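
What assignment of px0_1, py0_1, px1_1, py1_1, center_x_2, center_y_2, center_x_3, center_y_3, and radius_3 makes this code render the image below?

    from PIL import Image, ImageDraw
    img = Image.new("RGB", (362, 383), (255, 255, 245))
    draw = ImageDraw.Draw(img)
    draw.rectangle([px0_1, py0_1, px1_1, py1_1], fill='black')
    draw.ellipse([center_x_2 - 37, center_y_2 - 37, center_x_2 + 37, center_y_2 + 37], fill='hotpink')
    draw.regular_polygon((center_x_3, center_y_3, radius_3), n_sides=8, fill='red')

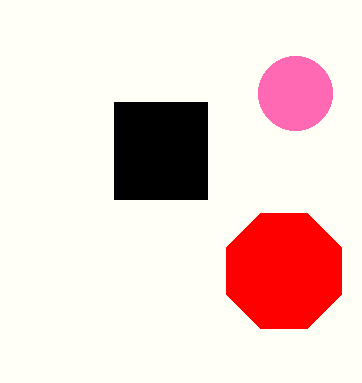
px0_1 = 114, py0_1 = 102, px1_1 = 207, py1_1 = 199, center_x_2 = 295, center_y_2 = 93, center_x_3 = 284, center_y_3 = 271, radius_3 = 62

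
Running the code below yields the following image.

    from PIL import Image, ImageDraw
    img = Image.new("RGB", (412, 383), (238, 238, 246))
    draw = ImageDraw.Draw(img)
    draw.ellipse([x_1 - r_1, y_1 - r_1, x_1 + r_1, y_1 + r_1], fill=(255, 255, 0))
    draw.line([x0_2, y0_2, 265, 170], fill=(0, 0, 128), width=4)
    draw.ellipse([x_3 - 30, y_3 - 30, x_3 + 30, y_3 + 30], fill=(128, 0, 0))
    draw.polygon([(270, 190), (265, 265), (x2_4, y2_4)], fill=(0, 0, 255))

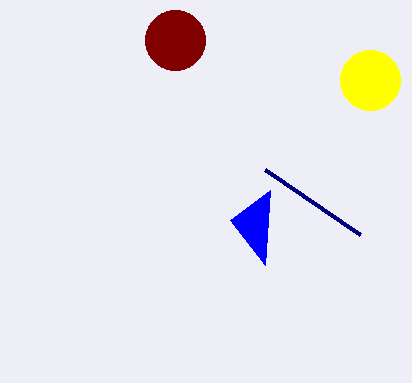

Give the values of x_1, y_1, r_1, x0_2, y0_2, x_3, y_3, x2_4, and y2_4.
x_1 = 370
y_1 = 80
r_1 = 30
x0_2 = 360
y0_2 = 235
x_3 = 175
y_3 = 40
x2_4 = 230
y2_4 = 220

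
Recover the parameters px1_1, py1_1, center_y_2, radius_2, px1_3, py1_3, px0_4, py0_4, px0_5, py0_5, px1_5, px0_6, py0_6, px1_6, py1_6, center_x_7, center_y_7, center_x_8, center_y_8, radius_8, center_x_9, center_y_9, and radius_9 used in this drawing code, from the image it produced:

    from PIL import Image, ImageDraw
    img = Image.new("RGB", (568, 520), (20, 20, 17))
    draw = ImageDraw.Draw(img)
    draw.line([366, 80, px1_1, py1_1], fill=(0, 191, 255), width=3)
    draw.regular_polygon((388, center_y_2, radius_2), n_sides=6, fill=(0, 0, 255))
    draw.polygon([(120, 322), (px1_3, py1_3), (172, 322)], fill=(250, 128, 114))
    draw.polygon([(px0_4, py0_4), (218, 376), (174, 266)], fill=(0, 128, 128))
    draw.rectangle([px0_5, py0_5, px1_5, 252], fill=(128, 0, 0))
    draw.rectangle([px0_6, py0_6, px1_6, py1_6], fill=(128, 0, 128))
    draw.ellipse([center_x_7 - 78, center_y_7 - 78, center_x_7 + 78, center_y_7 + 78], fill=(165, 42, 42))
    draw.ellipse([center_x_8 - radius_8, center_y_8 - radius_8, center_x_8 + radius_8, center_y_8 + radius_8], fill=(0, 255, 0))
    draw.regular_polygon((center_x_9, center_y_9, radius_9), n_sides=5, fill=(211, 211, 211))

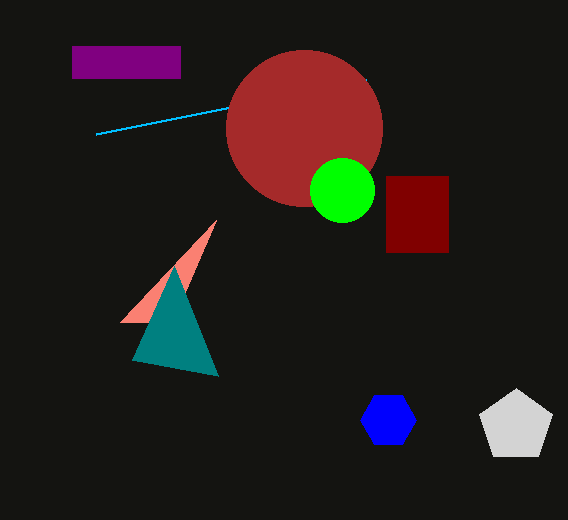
px1_1 = 96
py1_1 = 134
center_y_2 = 420
radius_2 = 28
px1_3 = 216
py1_3 = 220
px0_4 = 132
py0_4 = 360
px0_5 = 386
py0_5 = 176
px1_5 = 448
px0_6 = 72
py0_6 = 46
px1_6 = 180
py1_6 = 78
center_x_7 = 304
center_y_7 = 128
center_x_8 = 342
center_y_8 = 190
radius_8 = 32
center_x_9 = 516
center_y_9 = 426
radius_9 = 38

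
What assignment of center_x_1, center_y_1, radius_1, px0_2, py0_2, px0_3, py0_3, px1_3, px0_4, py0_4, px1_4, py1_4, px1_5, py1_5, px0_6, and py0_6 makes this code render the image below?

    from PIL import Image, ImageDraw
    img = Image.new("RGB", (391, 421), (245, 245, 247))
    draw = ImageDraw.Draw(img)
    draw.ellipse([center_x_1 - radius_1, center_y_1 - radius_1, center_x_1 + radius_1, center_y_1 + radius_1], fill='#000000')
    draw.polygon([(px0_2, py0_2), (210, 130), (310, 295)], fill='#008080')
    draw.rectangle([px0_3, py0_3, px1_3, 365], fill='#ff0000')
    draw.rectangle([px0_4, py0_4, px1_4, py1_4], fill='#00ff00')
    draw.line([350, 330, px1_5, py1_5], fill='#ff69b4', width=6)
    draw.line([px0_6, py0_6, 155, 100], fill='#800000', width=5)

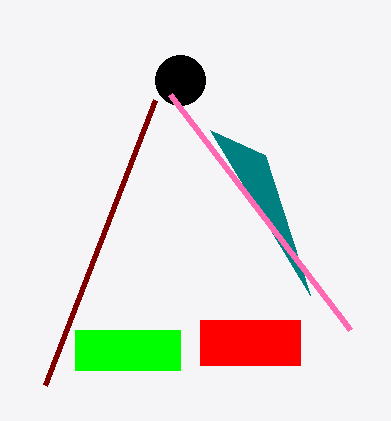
center_x_1 = 180, center_y_1 = 80, radius_1 = 25, px0_2 = 265, py0_2 = 155, px0_3 = 200, py0_3 = 320, px1_3 = 300, px0_4 = 75, py0_4 = 330, px1_4 = 180, py1_4 = 370, px1_5 = 170, py1_5 = 95, px0_6 = 45, py0_6 = 385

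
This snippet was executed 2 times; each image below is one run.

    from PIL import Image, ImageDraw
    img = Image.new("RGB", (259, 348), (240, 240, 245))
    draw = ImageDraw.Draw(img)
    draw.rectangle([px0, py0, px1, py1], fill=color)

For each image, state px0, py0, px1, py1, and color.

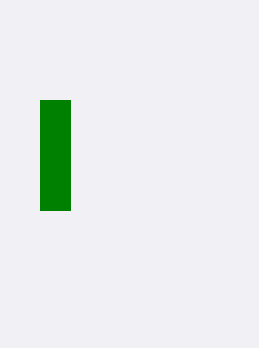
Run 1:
px0 = 40; py0 = 100; px1 = 70; py1 = 210; color = 'green'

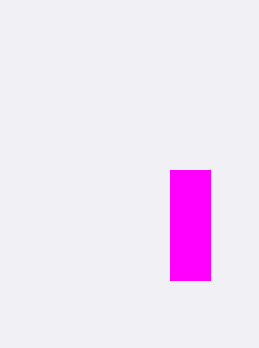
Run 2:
px0 = 170
py0 = 170
px1 = 210
py1 = 280
color = 'magenta'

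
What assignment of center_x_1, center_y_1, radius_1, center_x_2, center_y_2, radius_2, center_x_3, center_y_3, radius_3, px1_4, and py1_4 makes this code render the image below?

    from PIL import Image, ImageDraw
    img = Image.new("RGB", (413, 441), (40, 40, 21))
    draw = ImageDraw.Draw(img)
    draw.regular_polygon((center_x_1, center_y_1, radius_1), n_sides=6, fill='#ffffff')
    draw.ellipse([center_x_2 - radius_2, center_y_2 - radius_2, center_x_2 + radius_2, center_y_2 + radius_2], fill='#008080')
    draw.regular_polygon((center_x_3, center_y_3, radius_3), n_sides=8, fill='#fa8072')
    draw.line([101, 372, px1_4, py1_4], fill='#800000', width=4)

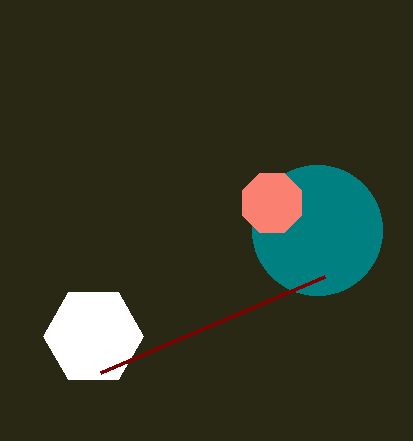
center_x_1 = 93; center_y_1 = 336; radius_1 = 50; center_x_2 = 317; center_y_2 = 230; radius_2 = 65; center_x_3 = 272; center_y_3 = 203; radius_3 = 32; px1_4 = 325; py1_4 = 276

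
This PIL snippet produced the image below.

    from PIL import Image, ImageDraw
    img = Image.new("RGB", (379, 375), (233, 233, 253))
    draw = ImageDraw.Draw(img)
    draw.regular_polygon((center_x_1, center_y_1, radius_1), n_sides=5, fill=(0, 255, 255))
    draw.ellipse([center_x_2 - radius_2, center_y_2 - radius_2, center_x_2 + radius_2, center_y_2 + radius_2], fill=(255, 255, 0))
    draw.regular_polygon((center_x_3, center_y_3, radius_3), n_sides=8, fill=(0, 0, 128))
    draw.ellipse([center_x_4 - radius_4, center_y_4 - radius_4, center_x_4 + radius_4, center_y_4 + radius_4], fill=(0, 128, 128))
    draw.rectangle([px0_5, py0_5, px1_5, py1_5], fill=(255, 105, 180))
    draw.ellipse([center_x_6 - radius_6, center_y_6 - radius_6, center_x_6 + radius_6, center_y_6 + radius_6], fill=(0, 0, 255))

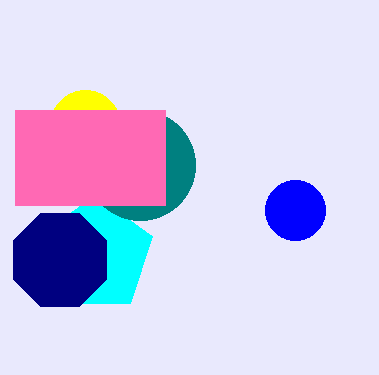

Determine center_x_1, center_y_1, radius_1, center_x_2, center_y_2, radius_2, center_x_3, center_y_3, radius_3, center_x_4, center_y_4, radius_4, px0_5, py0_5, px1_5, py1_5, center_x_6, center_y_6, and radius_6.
center_x_1 = 95, center_y_1 = 255, radius_1 = 60, center_x_2 = 85, center_y_2 = 125, radius_2 = 35, center_x_3 = 60, center_y_3 = 260, radius_3 = 50, center_x_4 = 140, center_y_4 = 165, radius_4 = 55, px0_5 = 15, py0_5 = 110, px1_5 = 165, py1_5 = 205, center_x_6 = 295, center_y_6 = 210, radius_6 = 30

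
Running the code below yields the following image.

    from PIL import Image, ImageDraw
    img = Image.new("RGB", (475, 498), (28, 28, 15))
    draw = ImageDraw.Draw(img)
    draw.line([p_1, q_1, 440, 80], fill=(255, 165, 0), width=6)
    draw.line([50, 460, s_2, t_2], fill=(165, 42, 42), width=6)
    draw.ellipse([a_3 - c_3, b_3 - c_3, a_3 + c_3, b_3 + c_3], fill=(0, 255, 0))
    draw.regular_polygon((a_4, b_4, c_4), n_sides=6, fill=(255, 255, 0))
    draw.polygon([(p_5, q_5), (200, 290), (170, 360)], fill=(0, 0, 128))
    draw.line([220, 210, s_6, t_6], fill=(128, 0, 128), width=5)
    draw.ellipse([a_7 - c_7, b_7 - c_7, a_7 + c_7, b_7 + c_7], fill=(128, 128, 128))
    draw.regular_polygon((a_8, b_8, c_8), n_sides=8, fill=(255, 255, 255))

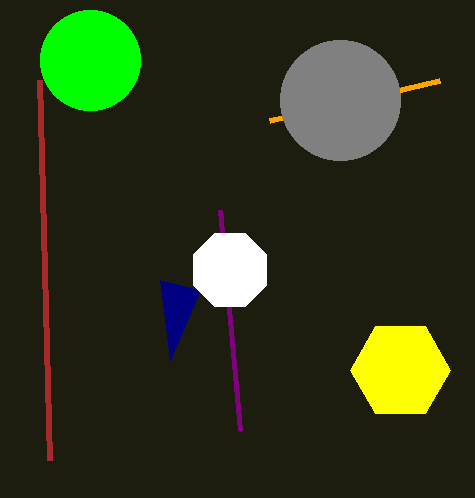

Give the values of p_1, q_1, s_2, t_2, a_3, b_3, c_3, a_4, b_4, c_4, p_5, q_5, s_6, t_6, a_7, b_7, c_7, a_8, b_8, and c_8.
p_1 = 270
q_1 = 120
s_2 = 40
t_2 = 80
a_3 = 90
b_3 = 60
c_3 = 50
a_4 = 400
b_4 = 370
c_4 = 50
p_5 = 160
q_5 = 280
s_6 = 240
t_6 = 430
a_7 = 340
b_7 = 100
c_7 = 60
a_8 = 230
b_8 = 270
c_8 = 40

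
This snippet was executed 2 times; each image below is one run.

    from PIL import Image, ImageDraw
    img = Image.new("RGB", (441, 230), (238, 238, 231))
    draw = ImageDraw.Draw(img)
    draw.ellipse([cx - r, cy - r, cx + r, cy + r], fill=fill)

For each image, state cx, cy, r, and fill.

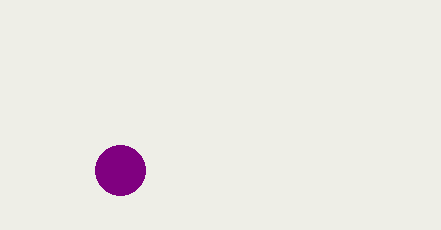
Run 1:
cx = 120; cy = 170; r = 25; fill = 'purple'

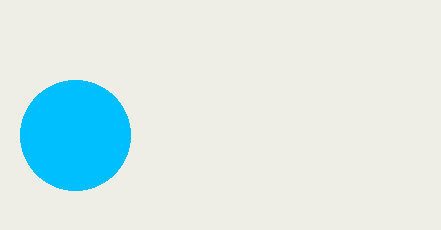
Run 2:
cx = 75
cy = 135
r = 55
fill = 'deepskyblue'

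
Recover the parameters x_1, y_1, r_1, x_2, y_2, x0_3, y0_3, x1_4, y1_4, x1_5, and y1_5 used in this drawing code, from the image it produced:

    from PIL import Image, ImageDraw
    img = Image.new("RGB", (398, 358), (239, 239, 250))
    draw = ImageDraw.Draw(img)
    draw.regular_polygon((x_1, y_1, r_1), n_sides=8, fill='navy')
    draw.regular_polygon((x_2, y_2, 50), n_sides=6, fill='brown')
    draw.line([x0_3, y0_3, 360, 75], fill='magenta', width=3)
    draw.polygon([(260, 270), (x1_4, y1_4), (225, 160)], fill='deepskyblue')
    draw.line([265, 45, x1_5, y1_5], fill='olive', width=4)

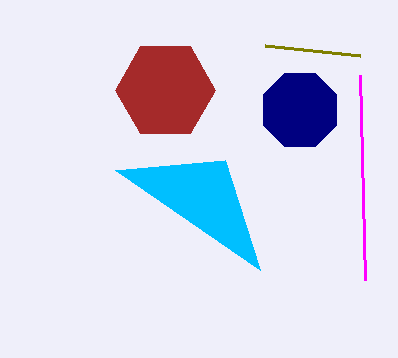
x_1 = 300
y_1 = 110
r_1 = 40
x_2 = 165
y_2 = 90
x0_3 = 365
y0_3 = 280
x1_4 = 115
y1_4 = 170
x1_5 = 360
y1_5 = 55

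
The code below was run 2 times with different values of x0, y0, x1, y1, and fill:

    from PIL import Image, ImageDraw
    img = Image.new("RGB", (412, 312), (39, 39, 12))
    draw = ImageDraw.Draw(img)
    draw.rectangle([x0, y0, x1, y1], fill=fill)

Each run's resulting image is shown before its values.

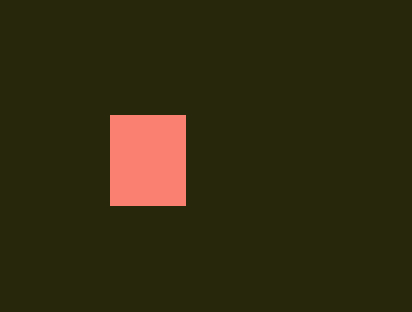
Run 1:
x0 = 110; y0 = 115; x1 = 185; y1 = 205; fill = 'salmon'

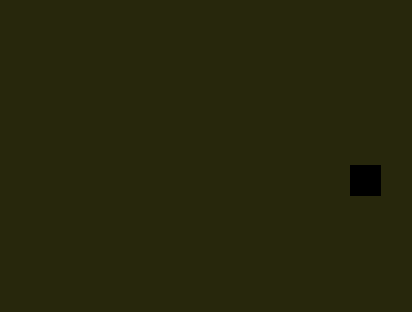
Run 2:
x0 = 350; y0 = 165; x1 = 380; y1 = 195; fill = 'black'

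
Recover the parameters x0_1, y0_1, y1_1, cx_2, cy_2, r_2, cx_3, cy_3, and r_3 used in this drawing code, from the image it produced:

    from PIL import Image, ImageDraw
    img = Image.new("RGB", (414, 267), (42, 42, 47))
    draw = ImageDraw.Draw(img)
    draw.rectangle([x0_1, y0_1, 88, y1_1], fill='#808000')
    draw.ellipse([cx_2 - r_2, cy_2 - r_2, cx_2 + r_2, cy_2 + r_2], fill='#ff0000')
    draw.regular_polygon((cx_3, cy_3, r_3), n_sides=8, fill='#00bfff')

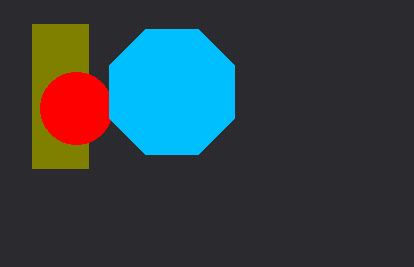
x0_1 = 32, y0_1 = 24, y1_1 = 168, cx_2 = 76, cy_2 = 108, r_2 = 36, cx_3 = 172, cy_3 = 92, r_3 = 68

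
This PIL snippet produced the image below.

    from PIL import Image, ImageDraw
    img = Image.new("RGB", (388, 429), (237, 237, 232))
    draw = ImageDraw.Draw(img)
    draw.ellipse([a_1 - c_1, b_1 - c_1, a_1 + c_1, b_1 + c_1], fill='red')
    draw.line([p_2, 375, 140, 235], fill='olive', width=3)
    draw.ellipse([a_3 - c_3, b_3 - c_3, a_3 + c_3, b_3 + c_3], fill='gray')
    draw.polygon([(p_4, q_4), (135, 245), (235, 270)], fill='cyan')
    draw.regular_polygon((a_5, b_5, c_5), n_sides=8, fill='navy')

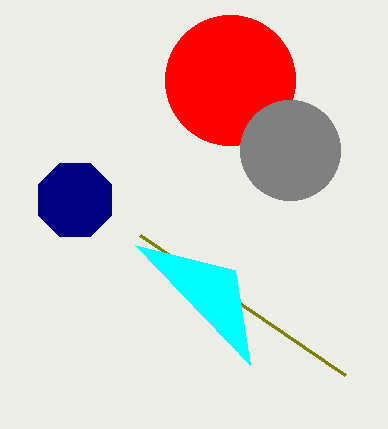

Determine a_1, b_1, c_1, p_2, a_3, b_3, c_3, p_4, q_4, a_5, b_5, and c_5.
a_1 = 230, b_1 = 80, c_1 = 65, p_2 = 345, a_3 = 290, b_3 = 150, c_3 = 50, p_4 = 250, q_4 = 365, a_5 = 75, b_5 = 200, c_5 = 40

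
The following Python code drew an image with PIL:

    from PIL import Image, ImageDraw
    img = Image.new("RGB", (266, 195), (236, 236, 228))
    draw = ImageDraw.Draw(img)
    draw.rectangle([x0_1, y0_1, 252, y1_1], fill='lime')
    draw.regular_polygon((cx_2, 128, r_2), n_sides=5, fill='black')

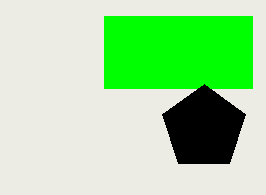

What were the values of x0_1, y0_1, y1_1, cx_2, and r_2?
x0_1 = 104, y0_1 = 16, y1_1 = 88, cx_2 = 204, r_2 = 44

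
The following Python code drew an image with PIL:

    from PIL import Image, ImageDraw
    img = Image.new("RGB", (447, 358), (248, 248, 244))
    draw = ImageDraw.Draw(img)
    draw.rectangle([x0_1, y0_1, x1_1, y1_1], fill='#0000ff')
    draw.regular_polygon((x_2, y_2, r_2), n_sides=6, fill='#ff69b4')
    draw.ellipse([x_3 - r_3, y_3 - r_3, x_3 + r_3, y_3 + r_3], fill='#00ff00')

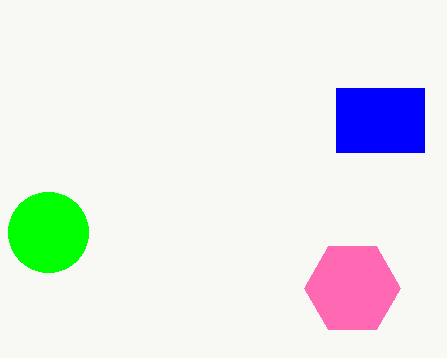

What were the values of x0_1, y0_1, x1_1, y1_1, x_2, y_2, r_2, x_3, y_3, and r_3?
x0_1 = 336; y0_1 = 88; x1_1 = 424; y1_1 = 152; x_2 = 352; y_2 = 288; r_2 = 48; x_3 = 48; y_3 = 232; r_3 = 40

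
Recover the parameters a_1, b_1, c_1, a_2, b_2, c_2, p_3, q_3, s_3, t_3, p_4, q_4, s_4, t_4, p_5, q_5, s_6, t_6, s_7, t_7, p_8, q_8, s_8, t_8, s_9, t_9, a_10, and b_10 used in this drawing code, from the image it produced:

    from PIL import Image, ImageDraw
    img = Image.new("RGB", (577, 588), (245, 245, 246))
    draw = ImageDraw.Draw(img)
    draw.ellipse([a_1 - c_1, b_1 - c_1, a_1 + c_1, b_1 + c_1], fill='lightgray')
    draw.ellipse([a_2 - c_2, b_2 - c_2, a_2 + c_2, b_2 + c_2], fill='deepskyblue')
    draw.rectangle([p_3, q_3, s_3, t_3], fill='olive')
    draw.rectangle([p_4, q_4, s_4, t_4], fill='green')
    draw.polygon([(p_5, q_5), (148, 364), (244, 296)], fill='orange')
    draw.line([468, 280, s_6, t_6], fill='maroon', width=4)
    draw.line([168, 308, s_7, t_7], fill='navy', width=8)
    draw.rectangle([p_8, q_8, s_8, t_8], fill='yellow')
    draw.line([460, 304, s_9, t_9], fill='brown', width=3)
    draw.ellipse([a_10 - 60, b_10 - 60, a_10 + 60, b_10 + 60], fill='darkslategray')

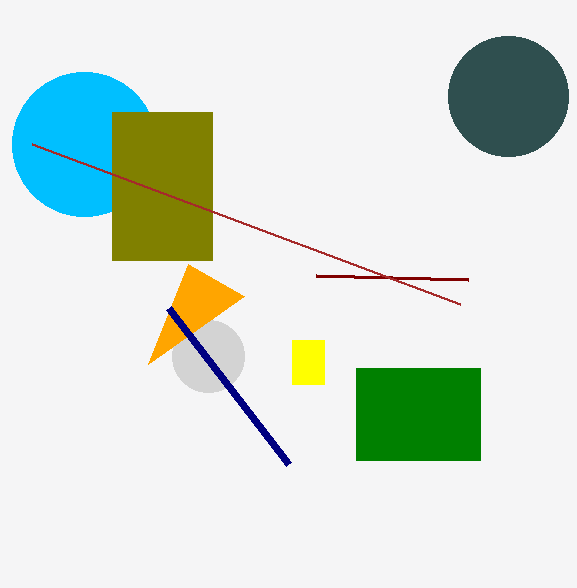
a_1 = 208; b_1 = 356; c_1 = 36; a_2 = 84; b_2 = 144; c_2 = 72; p_3 = 112; q_3 = 112; s_3 = 212; t_3 = 260; p_4 = 356; q_4 = 368; s_4 = 480; t_4 = 460; p_5 = 188; q_5 = 264; s_6 = 316; t_6 = 276; s_7 = 288; t_7 = 464; p_8 = 292; q_8 = 340; s_8 = 324; t_8 = 384; s_9 = 32; t_9 = 144; a_10 = 508; b_10 = 96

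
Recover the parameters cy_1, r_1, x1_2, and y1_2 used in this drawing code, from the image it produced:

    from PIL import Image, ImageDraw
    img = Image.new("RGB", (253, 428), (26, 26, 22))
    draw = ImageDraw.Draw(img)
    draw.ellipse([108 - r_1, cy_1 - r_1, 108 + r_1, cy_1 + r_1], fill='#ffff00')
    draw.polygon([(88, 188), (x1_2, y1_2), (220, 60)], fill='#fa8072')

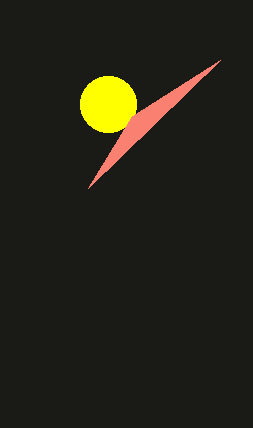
cy_1 = 104
r_1 = 28
x1_2 = 132
y1_2 = 116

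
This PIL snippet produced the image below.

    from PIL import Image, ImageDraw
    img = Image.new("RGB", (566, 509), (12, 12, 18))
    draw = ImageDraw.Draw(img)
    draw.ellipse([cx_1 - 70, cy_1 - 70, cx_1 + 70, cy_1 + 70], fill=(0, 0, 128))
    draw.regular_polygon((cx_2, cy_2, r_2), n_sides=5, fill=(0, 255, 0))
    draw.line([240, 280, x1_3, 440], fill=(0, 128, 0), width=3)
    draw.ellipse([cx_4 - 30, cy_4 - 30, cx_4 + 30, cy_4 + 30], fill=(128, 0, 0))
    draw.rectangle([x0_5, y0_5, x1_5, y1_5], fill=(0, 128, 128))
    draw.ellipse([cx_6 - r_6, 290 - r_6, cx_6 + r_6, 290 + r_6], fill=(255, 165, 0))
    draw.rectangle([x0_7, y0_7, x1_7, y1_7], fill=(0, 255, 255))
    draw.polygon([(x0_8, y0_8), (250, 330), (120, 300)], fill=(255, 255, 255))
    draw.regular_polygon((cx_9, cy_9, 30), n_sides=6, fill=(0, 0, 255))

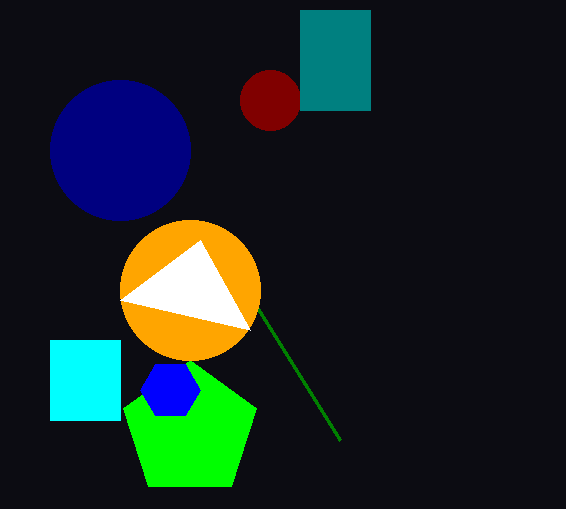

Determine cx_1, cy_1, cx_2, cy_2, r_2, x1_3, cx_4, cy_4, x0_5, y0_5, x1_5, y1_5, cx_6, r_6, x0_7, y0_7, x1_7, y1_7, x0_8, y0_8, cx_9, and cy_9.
cx_1 = 120; cy_1 = 150; cx_2 = 190; cy_2 = 430; r_2 = 70; x1_3 = 340; cx_4 = 270; cy_4 = 100; x0_5 = 300; y0_5 = 10; x1_5 = 370; y1_5 = 110; cx_6 = 190; r_6 = 70; x0_7 = 50; y0_7 = 340; x1_7 = 120; y1_7 = 420; x0_8 = 200; y0_8 = 240; cx_9 = 170; cy_9 = 390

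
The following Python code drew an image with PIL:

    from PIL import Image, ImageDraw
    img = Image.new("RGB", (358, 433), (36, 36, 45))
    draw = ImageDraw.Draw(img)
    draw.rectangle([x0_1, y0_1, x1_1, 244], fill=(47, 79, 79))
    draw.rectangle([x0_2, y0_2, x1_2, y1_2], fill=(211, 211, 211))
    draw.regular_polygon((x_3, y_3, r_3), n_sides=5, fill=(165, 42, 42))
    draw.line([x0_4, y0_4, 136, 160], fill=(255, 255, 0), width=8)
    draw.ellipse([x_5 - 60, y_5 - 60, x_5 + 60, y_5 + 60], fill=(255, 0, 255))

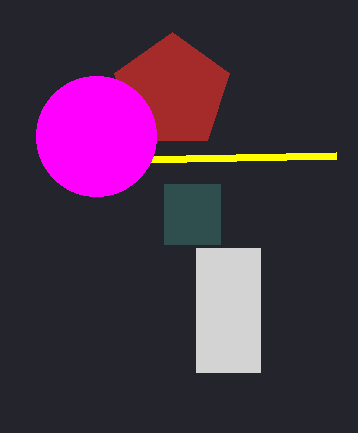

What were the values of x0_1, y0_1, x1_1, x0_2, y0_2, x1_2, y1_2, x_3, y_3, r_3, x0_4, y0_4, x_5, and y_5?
x0_1 = 164; y0_1 = 184; x1_1 = 220; x0_2 = 196; y0_2 = 248; x1_2 = 260; y1_2 = 372; x_3 = 172; y_3 = 92; r_3 = 60; x0_4 = 336; y0_4 = 156; x_5 = 96; y_5 = 136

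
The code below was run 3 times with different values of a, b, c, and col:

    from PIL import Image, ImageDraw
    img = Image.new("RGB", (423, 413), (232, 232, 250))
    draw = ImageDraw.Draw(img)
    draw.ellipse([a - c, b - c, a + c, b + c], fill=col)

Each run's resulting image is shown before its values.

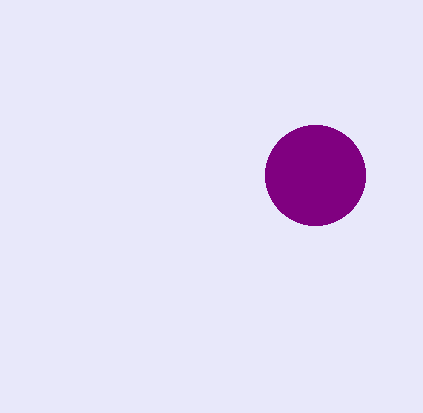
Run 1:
a = 315; b = 175; c = 50; col = 'purple'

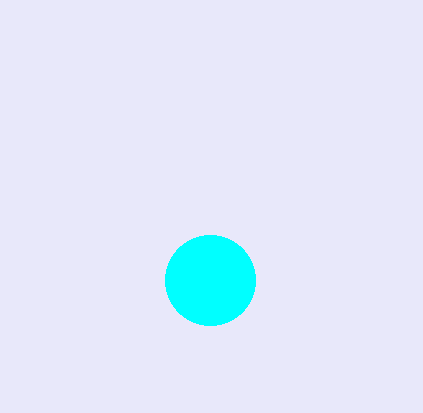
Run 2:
a = 210; b = 280; c = 45; col = 'cyan'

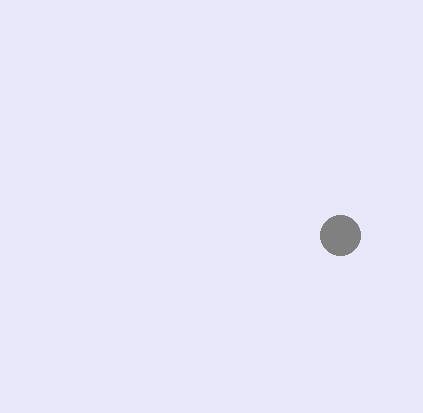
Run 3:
a = 340; b = 235; c = 20; col = 'gray'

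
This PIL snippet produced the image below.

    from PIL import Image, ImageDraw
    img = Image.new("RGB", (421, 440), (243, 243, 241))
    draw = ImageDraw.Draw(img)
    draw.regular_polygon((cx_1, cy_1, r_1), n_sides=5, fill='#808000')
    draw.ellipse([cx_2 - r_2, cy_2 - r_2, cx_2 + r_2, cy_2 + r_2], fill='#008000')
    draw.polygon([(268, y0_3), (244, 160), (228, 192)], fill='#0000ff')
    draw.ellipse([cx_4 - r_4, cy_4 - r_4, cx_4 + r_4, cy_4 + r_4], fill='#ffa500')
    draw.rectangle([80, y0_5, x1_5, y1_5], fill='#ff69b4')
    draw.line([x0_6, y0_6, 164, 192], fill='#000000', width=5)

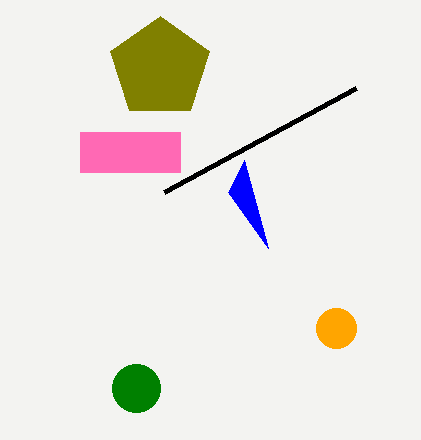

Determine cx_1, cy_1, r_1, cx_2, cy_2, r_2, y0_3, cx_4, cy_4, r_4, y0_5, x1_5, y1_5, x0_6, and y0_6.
cx_1 = 160; cy_1 = 68; r_1 = 52; cx_2 = 136; cy_2 = 388; r_2 = 24; y0_3 = 248; cx_4 = 336; cy_4 = 328; r_4 = 20; y0_5 = 132; x1_5 = 180; y1_5 = 172; x0_6 = 356; y0_6 = 88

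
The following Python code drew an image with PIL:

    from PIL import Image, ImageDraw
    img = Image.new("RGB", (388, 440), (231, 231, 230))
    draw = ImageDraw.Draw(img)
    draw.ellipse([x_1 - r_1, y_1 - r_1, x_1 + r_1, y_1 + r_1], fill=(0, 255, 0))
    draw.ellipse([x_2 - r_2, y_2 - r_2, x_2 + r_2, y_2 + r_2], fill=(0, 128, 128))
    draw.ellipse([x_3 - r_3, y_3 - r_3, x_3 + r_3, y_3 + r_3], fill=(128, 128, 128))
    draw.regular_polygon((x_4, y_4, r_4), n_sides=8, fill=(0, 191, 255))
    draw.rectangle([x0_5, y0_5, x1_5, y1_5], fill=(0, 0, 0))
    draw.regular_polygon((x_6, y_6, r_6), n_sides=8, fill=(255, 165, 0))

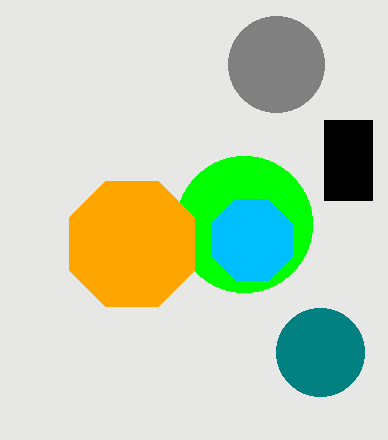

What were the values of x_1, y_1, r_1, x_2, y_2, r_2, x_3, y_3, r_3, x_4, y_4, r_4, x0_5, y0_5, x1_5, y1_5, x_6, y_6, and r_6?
x_1 = 244; y_1 = 224; r_1 = 68; x_2 = 320; y_2 = 352; r_2 = 44; x_3 = 276; y_3 = 64; r_3 = 48; x_4 = 252; y_4 = 240; r_4 = 44; x0_5 = 324; y0_5 = 120; x1_5 = 372; y1_5 = 200; x_6 = 132; y_6 = 244; r_6 = 68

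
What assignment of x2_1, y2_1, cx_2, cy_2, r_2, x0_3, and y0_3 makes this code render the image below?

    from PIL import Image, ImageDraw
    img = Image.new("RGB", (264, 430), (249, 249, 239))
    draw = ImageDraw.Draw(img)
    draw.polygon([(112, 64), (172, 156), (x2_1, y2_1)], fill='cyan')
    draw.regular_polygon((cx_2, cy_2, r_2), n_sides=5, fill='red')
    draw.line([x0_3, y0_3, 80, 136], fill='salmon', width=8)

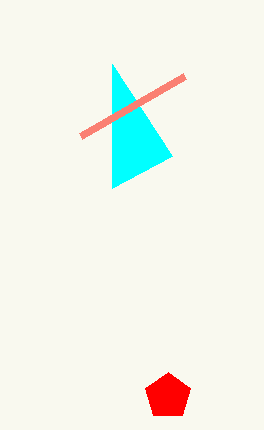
x2_1 = 112; y2_1 = 188; cx_2 = 168; cy_2 = 396; r_2 = 24; x0_3 = 184; y0_3 = 76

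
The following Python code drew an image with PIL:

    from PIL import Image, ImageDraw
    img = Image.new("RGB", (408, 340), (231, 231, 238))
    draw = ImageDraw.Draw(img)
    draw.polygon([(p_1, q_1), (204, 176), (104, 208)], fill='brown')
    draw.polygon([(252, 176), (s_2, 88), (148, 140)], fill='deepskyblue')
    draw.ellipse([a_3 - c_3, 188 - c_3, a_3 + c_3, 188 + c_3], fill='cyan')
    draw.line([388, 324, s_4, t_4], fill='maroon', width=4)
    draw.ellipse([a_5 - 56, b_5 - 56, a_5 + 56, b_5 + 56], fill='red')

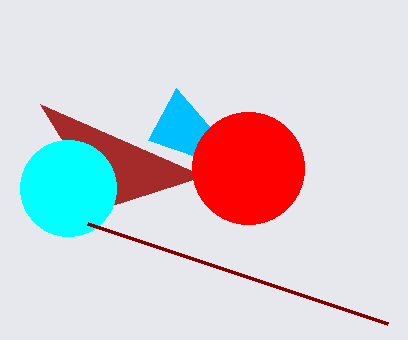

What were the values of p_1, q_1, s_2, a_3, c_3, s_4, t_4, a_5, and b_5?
p_1 = 40, q_1 = 104, s_2 = 176, a_3 = 68, c_3 = 48, s_4 = 88, t_4 = 224, a_5 = 248, b_5 = 168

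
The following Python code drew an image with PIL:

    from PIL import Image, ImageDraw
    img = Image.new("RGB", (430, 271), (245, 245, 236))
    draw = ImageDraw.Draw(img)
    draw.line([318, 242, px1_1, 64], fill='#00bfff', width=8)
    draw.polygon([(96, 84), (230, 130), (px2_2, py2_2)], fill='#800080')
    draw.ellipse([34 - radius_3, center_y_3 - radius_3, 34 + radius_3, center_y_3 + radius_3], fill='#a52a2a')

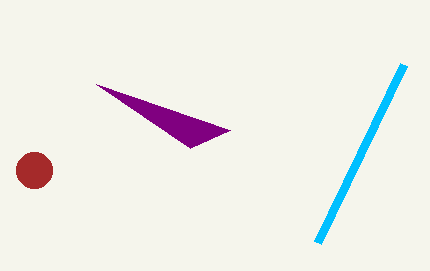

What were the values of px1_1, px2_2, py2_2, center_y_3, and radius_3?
px1_1 = 404, px2_2 = 190, py2_2 = 148, center_y_3 = 170, radius_3 = 18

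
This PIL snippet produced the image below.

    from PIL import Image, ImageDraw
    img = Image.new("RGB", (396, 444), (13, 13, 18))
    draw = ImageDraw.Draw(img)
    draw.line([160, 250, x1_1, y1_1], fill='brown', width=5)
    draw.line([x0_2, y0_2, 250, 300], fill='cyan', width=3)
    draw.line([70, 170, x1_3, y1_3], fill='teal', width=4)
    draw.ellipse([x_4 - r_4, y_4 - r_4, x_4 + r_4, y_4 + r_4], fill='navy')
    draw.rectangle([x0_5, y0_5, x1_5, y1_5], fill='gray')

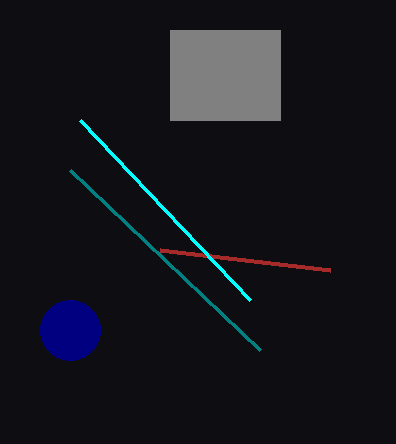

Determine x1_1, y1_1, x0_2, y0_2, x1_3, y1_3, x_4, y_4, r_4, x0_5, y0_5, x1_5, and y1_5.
x1_1 = 330
y1_1 = 270
x0_2 = 80
y0_2 = 120
x1_3 = 260
y1_3 = 350
x_4 = 70
y_4 = 330
r_4 = 30
x0_5 = 170
y0_5 = 30
x1_5 = 280
y1_5 = 120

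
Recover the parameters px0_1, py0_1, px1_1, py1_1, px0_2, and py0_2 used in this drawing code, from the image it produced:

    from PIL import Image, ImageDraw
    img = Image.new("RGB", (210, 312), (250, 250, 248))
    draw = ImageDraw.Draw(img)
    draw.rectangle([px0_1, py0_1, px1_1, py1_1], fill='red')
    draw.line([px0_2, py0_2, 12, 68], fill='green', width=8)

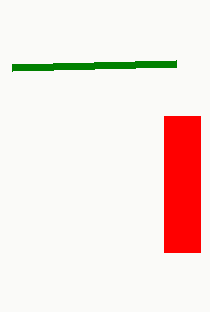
px0_1 = 164, py0_1 = 116, px1_1 = 200, py1_1 = 252, px0_2 = 176, py0_2 = 64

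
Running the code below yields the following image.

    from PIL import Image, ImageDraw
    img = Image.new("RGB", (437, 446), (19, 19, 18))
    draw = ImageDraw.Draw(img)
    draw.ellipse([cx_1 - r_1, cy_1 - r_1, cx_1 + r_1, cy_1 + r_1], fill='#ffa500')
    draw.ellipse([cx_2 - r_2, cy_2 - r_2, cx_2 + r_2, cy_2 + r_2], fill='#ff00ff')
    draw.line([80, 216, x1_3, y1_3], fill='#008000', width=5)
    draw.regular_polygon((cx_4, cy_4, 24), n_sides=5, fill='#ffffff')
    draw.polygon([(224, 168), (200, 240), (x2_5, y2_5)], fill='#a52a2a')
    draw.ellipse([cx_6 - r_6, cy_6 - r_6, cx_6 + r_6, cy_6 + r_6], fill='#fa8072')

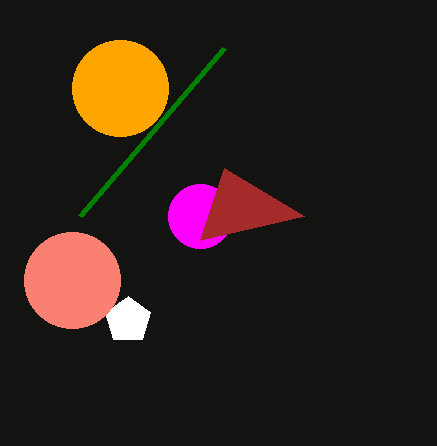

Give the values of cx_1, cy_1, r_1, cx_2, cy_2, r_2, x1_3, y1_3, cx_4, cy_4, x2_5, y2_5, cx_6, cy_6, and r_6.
cx_1 = 120; cy_1 = 88; r_1 = 48; cx_2 = 200; cy_2 = 216; r_2 = 32; x1_3 = 224; y1_3 = 48; cx_4 = 128; cy_4 = 320; x2_5 = 304; y2_5 = 216; cx_6 = 72; cy_6 = 280; r_6 = 48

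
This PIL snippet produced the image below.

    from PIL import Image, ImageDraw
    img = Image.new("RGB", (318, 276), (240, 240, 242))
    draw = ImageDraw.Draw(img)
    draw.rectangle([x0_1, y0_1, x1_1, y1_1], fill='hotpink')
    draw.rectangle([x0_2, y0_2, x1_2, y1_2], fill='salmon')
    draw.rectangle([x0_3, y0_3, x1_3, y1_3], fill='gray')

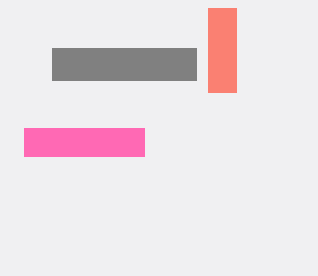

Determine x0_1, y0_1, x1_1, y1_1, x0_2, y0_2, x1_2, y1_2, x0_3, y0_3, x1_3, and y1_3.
x0_1 = 24
y0_1 = 128
x1_1 = 144
y1_1 = 156
x0_2 = 208
y0_2 = 8
x1_2 = 236
y1_2 = 92
x0_3 = 52
y0_3 = 48
x1_3 = 196
y1_3 = 80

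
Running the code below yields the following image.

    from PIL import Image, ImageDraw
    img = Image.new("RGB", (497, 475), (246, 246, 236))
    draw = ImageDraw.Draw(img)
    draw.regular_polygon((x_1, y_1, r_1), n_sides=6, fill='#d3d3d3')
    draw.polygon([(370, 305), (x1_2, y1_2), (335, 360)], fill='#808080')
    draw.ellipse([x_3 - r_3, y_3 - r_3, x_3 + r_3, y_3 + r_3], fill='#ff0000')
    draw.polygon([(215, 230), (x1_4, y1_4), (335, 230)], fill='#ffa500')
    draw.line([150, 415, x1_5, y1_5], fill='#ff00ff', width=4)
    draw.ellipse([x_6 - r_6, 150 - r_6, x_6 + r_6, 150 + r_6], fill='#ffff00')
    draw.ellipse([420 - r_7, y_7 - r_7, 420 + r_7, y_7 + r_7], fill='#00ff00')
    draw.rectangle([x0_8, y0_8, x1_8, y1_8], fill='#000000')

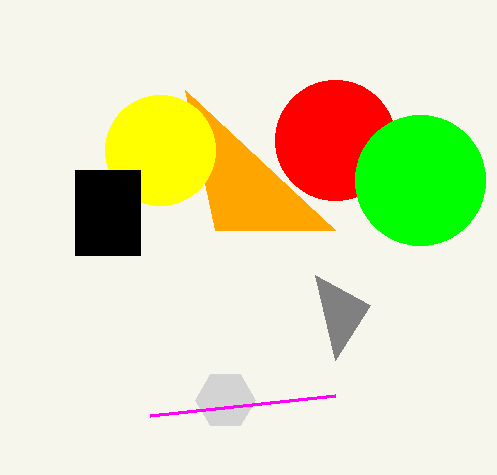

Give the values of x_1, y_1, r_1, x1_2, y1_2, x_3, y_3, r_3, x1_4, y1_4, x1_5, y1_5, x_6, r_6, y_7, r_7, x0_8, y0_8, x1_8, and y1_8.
x_1 = 225, y_1 = 400, r_1 = 30, x1_2 = 315, y1_2 = 275, x_3 = 335, y_3 = 140, r_3 = 60, x1_4 = 185, y1_4 = 90, x1_5 = 335, y1_5 = 395, x_6 = 160, r_6 = 55, y_7 = 180, r_7 = 65, x0_8 = 75, y0_8 = 170, x1_8 = 140, y1_8 = 255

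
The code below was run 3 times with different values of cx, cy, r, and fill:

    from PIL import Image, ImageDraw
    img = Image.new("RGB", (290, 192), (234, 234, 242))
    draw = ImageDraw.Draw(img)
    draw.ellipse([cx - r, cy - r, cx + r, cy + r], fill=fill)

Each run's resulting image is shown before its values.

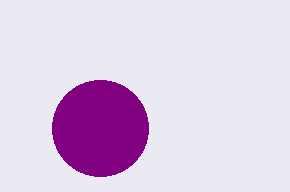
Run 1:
cx = 100; cy = 128; r = 48; fill = 'purple'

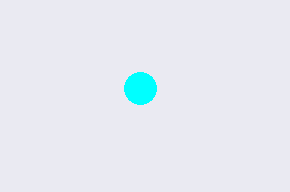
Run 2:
cx = 140
cy = 88
r = 16
fill = 'cyan'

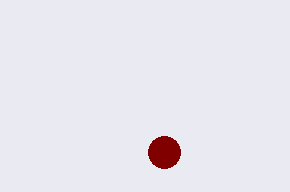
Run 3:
cx = 164, cy = 152, r = 16, fill = 'maroon'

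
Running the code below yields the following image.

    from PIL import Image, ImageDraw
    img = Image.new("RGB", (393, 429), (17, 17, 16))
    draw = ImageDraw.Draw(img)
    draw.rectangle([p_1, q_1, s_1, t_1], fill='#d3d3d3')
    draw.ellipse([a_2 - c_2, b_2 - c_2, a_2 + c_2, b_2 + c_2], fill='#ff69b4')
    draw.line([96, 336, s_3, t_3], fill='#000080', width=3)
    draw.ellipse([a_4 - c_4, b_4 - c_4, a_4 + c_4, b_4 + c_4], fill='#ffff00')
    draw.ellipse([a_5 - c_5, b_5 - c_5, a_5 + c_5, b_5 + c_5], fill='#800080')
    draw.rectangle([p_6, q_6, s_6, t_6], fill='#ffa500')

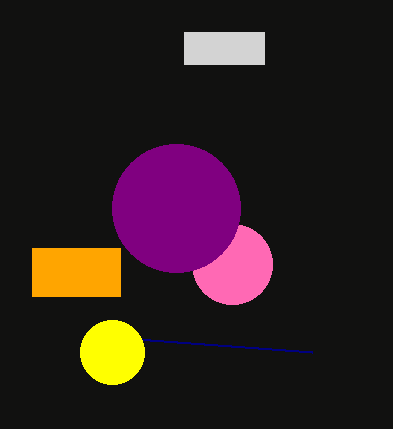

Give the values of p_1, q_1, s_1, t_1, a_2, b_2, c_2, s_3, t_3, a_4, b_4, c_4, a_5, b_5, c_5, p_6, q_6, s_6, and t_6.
p_1 = 184; q_1 = 32; s_1 = 264; t_1 = 64; a_2 = 232; b_2 = 264; c_2 = 40; s_3 = 312; t_3 = 352; a_4 = 112; b_4 = 352; c_4 = 32; a_5 = 176; b_5 = 208; c_5 = 64; p_6 = 32; q_6 = 248; s_6 = 120; t_6 = 296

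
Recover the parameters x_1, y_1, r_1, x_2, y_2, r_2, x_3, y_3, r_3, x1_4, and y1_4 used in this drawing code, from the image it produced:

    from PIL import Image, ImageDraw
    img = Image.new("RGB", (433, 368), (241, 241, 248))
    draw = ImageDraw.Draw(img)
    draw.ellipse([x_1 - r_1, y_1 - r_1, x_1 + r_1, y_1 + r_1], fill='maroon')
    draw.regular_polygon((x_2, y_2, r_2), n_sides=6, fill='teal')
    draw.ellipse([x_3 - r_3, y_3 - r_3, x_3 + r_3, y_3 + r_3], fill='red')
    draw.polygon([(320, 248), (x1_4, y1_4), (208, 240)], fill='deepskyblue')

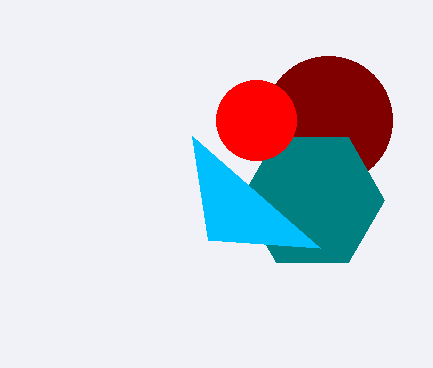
x_1 = 328
y_1 = 120
r_1 = 64
x_2 = 312
y_2 = 200
r_2 = 72
x_3 = 256
y_3 = 120
r_3 = 40
x1_4 = 192
y1_4 = 136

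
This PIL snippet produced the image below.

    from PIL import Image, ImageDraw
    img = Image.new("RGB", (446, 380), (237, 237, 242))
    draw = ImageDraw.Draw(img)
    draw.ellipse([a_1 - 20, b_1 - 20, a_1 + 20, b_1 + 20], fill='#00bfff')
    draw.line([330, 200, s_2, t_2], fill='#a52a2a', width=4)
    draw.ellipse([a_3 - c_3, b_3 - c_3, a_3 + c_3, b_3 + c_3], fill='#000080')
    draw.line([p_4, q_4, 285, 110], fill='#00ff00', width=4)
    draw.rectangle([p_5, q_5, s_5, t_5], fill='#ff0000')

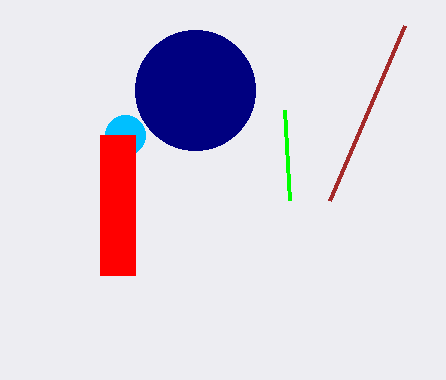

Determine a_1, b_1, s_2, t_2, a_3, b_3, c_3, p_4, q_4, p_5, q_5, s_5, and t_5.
a_1 = 125, b_1 = 135, s_2 = 405, t_2 = 25, a_3 = 195, b_3 = 90, c_3 = 60, p_4 = 290, q_4 = 200, p_5 = 100, q_5 = 135, s_5 = 135, t_5 = 275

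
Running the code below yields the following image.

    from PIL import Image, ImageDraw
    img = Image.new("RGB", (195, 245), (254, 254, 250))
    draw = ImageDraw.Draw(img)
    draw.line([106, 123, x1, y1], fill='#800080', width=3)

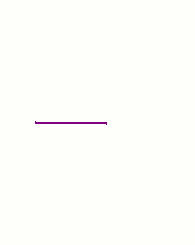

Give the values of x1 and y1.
x1 = 35
y1 = 122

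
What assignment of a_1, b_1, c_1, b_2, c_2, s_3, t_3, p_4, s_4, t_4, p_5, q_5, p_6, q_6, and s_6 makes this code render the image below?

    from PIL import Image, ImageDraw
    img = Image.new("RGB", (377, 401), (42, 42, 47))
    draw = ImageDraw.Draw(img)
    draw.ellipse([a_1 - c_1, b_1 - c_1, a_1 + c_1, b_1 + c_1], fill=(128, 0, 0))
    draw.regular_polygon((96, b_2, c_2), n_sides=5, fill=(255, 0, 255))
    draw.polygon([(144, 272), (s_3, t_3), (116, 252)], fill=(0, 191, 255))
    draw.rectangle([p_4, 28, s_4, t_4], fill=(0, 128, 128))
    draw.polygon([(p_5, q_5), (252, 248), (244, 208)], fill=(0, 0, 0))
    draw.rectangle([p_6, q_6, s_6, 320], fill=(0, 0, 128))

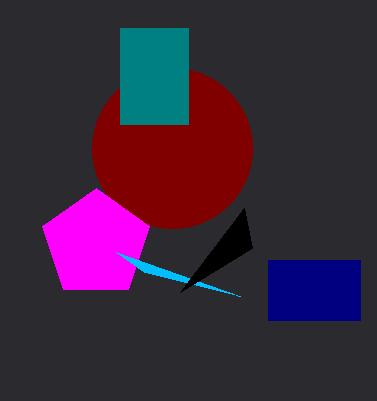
a_1 = 172
b_1 = 148
c_1 = 80
b_2 = 244
c_2 = 56
s_3 = 240
t_3 = 296
p_4 = 120
s_4 = 188
t_4 = 124
p_5 = 180
q_5 = 292
p_6 = 268
q_6 = 260
s_6 = 360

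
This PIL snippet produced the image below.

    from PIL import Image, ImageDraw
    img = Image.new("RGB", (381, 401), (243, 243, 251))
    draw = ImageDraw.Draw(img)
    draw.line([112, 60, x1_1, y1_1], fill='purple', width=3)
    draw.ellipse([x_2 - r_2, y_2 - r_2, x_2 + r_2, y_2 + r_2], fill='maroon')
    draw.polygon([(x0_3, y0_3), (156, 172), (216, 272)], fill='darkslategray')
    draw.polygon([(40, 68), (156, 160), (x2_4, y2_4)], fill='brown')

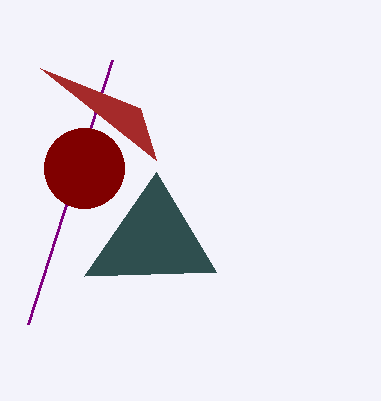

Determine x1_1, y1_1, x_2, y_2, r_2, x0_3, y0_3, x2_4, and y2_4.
x1_1 = 28; y1_1 = 324; x_2 = 84; y_2 = 168; r_2 = 40; x0_3 = 84; y0_3 = 276; x2_4 = 140; y2_4 = 108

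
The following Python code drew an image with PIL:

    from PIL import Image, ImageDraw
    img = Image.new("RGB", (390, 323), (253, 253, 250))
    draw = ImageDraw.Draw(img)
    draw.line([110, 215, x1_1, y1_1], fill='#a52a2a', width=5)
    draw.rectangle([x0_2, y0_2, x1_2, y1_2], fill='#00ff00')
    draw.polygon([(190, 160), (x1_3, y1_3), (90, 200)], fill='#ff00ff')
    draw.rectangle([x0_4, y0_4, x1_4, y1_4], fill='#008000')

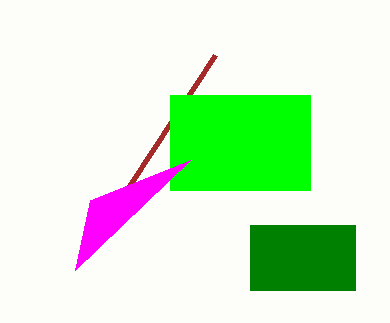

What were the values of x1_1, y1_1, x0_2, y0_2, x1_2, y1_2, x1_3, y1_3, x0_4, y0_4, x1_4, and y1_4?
x1_1 = 215, y1_1 = 55, x0_2 = 170, y0_2 = 95, x1_2 = 310, y1_2 = 190, x1_3 = 75, y1_3 = 270, x0_4 = 250, y0_4 = 225, x1_4 = 355, y1_4 = 290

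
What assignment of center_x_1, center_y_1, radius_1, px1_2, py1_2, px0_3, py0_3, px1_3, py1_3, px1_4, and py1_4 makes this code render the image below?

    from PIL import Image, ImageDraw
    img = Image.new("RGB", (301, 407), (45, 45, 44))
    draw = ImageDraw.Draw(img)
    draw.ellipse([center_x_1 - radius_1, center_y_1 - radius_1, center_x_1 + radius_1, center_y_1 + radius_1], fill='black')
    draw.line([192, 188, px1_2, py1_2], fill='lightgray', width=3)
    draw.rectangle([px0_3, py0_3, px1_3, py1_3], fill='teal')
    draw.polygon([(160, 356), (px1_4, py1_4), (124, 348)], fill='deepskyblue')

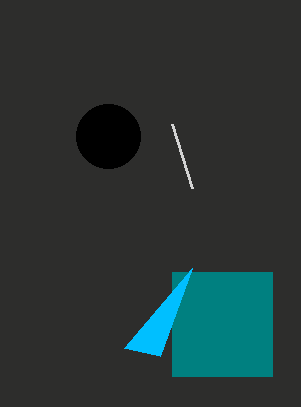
center_x_1 = 108
center_y_1 = 136
radius_1 = 32
px1_2 = 172
py1_2 = 124
px0_3 = 172
py0_3 = 272
px1_3 = 272
py1_3 = 376
px1_4 = 192
py1_4 = 268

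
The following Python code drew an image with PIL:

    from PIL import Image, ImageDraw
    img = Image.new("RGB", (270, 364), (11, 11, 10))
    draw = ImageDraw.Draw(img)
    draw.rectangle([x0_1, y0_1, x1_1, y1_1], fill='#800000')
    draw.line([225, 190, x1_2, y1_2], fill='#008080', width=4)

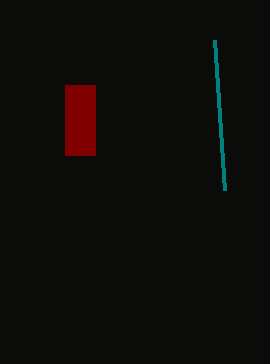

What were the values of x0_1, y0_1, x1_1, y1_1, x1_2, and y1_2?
x0_1 = 65, y0_1 = 85, x1_1 = 95, y1_1 = 155, x1_2 = 215, y1_2 = 40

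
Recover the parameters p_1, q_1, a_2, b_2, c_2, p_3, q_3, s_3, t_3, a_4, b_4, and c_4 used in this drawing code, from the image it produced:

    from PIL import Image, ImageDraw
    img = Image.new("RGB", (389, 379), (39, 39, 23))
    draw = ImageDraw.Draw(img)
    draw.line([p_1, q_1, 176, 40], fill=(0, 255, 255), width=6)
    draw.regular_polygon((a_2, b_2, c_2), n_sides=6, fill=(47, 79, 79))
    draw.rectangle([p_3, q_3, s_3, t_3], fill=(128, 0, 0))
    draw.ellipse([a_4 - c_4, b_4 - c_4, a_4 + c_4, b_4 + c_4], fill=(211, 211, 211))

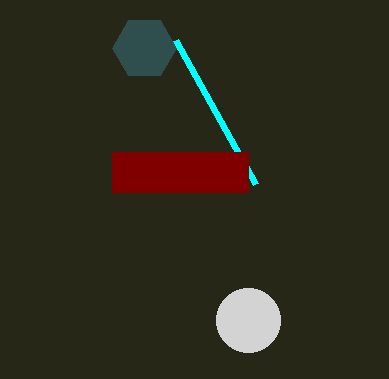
p_1 = 256
q_1 = 184
a_2 = 144
b_2 = 48
c_2 = 32
p_3 = 112
q_3 = 152
s_3 = 248
t_3 = 192
a_4 = 248
b_4 = 320
c_4 = 32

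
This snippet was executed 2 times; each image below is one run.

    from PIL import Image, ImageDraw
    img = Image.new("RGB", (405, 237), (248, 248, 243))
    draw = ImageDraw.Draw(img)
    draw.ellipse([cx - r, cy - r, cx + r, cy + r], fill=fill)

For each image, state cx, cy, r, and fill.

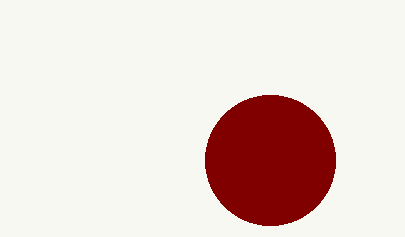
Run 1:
cx = 270, cy = 160, r = 65, fill = 'maroon'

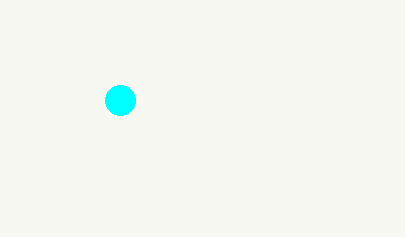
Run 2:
cx = 120, cy = 100, r = 15, fill = 'cyan'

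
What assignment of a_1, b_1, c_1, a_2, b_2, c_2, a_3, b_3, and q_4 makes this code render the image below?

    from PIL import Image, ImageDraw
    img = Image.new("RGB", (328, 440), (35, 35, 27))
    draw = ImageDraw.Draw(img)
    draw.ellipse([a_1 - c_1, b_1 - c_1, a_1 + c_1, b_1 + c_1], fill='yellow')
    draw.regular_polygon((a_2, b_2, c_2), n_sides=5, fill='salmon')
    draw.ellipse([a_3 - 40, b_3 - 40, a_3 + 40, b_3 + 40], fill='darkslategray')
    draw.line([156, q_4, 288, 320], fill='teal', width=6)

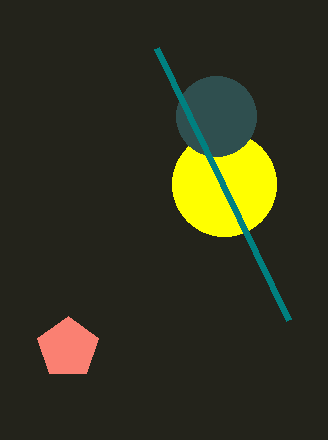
a_1 = 224, b_1 = 184, c_1 = 52, a_2 = 68, b_2 = 348, c_2 = 32, a_3 = 216, b_3 = 116, q_4 = 48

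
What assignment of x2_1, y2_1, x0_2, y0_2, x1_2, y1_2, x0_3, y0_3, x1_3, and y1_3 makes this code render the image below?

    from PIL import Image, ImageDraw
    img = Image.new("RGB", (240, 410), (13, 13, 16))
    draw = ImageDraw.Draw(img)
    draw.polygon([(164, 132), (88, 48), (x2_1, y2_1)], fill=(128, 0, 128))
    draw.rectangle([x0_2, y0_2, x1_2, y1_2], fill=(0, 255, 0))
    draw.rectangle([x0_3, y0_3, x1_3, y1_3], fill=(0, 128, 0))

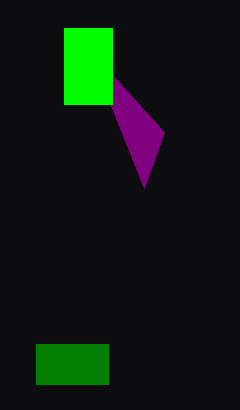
x2_1 = 144
y2_1 = 188
x0_2 = 64
y0_2 = 28
x1_2 = 112
y1_2 = 104
x0_3 = 36
y0_3 = 344
x1_3 = 108
y1_3 = 384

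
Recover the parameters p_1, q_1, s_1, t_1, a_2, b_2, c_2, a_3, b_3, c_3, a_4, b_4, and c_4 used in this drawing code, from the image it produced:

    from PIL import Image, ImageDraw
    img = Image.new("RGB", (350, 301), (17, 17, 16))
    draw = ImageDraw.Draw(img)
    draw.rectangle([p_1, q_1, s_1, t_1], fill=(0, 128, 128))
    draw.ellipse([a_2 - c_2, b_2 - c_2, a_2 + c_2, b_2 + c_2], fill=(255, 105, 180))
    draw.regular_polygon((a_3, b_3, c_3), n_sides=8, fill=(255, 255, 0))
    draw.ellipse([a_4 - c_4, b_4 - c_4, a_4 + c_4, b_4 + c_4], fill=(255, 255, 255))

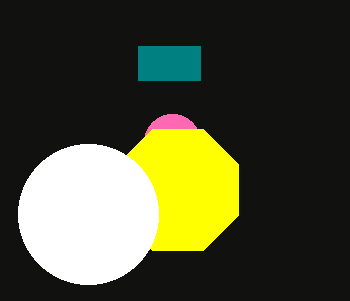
p_1 = 138
q_1 = 46
s_1 = 200
t_1 = 80
a_2 = 172
b_2 = 142
c_2 = 28
a_3 = 178
b_3 = 190
c_3 = 66
a_4 = 88
b_4 = 214
c_4 = 70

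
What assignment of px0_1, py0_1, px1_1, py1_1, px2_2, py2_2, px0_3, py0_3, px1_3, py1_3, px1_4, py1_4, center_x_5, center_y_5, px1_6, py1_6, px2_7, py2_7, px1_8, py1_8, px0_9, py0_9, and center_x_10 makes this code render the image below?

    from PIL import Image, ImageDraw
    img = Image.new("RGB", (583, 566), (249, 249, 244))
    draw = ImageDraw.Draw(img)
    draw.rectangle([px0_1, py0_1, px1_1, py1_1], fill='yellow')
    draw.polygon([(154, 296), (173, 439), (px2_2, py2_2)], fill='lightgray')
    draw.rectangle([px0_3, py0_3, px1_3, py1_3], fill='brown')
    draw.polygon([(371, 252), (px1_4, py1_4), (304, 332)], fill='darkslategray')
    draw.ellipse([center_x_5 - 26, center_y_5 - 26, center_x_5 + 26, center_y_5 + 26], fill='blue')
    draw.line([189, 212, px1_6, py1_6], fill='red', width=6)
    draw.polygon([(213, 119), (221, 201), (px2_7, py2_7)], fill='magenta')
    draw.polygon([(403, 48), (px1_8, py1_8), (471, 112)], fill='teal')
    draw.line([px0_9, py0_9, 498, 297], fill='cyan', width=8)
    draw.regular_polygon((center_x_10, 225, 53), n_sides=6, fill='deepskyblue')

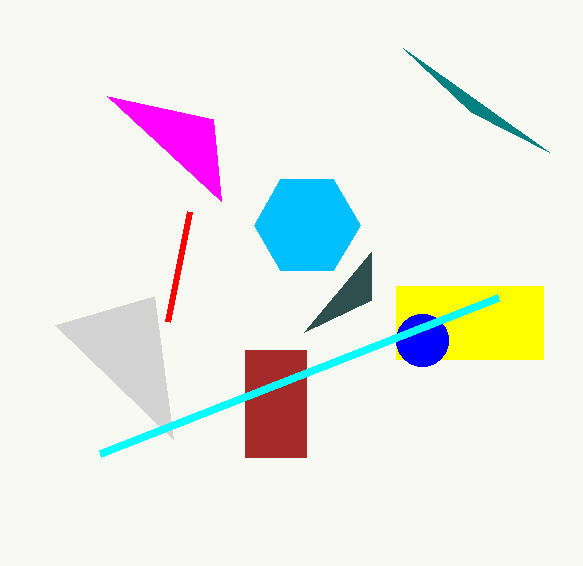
px0_1 = 396; py0_1 = 286; px1_1 = 543; py1_1 = 359; px2_2 = 55; py2_2 = 325; px0_3 = 245; py0_3 = 350; px1_3 = 306; py1_3 = 457; px1_4 = 371; py1_4 = 300; center_x_5 = 422; center_y_5 = 340; px1_6 = 167; py1_6 = 322; px2_7 = 107; py2_7 = 96; px1_8 = 549; py1_8 = 152; px0_9 = 100; py0_9 = 453; center_x_10 = 307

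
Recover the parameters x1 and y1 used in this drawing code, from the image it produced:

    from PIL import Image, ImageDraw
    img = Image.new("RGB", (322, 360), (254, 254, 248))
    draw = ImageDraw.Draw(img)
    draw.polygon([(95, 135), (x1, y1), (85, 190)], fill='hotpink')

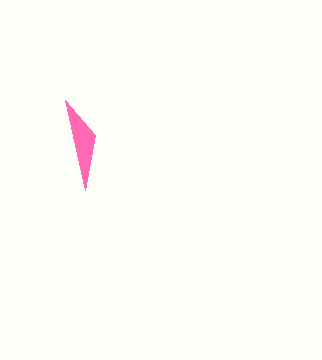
x1 = 65; y1 = 100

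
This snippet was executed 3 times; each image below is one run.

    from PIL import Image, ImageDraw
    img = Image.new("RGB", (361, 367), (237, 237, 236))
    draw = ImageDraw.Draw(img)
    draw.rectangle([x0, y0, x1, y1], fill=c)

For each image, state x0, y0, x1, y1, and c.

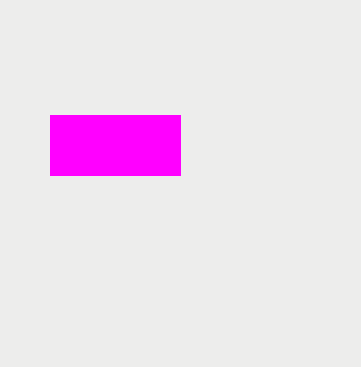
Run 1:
x0 = 50
y0 = 115
x1 = 180
y1 = 175
c = 'magenta'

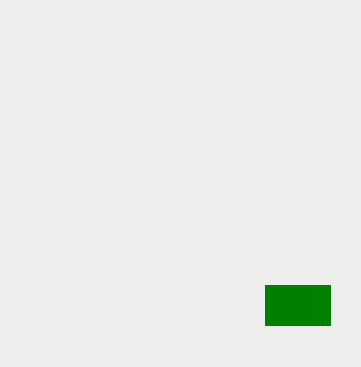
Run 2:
x0 = 265; y0 = 285; x1 = 330; y1 = 325; c = 'green'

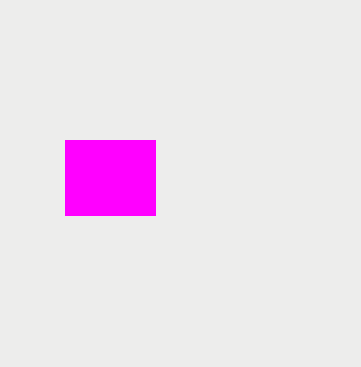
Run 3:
x0 = 65, y0 = 140, x1 = 155, y1 = 215, c = 'magenta'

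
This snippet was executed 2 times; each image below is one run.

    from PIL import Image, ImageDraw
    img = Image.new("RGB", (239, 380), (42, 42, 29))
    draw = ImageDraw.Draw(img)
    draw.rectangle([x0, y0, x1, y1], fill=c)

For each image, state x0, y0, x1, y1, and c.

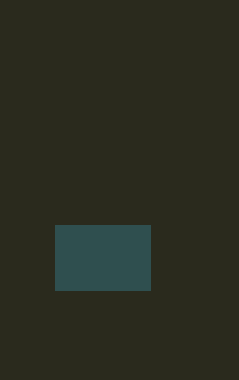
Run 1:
x0 = 55, y0 = 225, x1 = 150, y1 = 290, c = 'darkslategray'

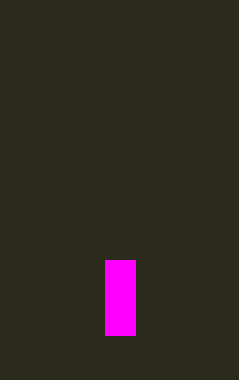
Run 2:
x0 = 105; y0 = 260; x1 = 135; y1 = 335; c = 'magenta'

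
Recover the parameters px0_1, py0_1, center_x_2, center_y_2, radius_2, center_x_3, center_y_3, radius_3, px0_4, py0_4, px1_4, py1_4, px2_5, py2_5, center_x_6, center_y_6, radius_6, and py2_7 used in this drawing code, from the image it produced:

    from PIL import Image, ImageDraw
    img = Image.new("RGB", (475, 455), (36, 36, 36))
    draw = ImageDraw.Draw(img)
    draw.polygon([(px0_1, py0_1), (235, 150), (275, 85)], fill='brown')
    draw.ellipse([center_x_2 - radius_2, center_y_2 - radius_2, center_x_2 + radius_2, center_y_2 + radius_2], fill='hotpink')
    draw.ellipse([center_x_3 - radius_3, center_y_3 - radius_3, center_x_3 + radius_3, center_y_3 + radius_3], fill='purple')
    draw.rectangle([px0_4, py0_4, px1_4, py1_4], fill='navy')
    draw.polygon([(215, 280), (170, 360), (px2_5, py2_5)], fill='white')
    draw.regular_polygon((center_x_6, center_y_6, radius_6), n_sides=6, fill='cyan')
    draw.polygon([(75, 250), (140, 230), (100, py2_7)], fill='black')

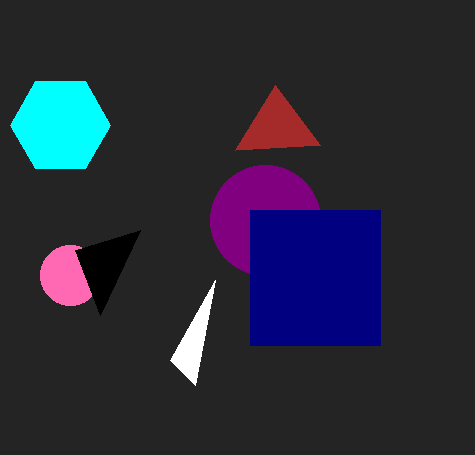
px0_1 = 320; py0_1 = 145; center_x_2 = 70; center_y_2 = 275; radius_2 = 30; center_x_3 = 265; center_y_3 = 220; radius_3 = 55; px0_4 = 250; py0_4 = 210; px1_4 = 380; py1_4 = 345; px2_5 = 195; py2_5 = 385; center_x_6 = 60; center_y_6 = 125; radius_6 = 50; py2_7 = 315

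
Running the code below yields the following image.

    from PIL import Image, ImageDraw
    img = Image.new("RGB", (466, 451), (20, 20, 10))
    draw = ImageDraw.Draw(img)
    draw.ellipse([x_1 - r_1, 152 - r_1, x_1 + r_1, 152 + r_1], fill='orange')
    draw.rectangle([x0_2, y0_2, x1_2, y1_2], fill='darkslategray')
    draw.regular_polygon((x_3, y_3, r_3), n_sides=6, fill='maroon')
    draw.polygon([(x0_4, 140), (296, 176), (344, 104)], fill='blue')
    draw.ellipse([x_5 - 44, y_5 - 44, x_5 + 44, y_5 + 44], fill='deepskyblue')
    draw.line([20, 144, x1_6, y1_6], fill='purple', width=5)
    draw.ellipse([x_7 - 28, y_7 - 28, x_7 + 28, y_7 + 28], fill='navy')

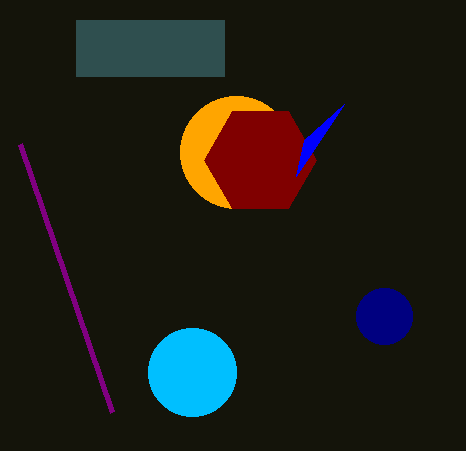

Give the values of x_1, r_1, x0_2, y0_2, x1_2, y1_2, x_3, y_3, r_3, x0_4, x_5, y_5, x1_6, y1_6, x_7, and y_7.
x_1 = 236
r_1 = 56
x0_2 = 76
y0_2 = 20
x1_2 = 224
y1_2 = 76
x_3 = 260
y_3 = 160
r_3 = 56
x0_4 = 304
x_5 = 192
y_5 = 372
x1_6 = 112
y1_6 = 412
x_7 = 384
y_7 = 316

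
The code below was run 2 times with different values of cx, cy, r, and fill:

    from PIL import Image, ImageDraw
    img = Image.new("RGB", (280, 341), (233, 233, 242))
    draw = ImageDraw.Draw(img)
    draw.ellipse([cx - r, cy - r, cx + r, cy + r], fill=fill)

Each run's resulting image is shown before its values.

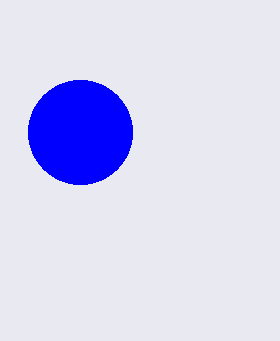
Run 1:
cx = 80; cy = 132; r = 52; fill = 'blue'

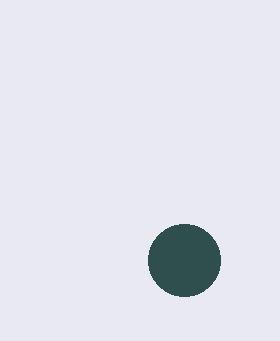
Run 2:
cx = 184
cy = 260
r = 36
fill = 'darkslategray'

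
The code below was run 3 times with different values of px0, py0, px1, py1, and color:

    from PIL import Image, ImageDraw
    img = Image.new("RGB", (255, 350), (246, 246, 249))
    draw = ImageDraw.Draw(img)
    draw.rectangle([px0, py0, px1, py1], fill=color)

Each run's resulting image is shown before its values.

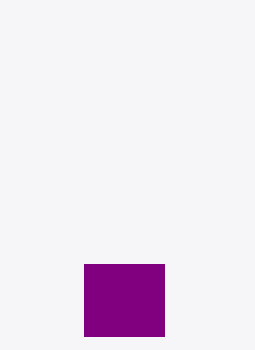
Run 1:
px0 = 84; py0 = 264; px1 = 164; py1 = 336; color = 'purple'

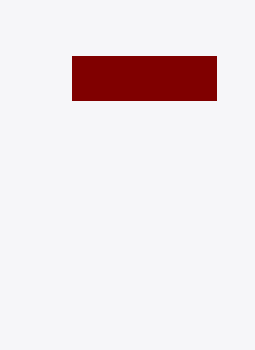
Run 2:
px0 = 72
py0 = 56
px1 = 216
py1 = 100
color = 'maroon'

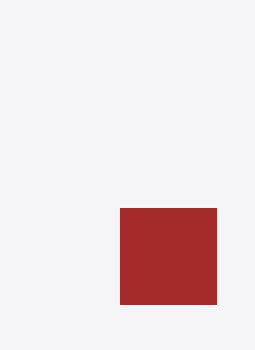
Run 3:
px0 = 120; py0 = 208; px1 = 216; py1 = 304; color = 'brown'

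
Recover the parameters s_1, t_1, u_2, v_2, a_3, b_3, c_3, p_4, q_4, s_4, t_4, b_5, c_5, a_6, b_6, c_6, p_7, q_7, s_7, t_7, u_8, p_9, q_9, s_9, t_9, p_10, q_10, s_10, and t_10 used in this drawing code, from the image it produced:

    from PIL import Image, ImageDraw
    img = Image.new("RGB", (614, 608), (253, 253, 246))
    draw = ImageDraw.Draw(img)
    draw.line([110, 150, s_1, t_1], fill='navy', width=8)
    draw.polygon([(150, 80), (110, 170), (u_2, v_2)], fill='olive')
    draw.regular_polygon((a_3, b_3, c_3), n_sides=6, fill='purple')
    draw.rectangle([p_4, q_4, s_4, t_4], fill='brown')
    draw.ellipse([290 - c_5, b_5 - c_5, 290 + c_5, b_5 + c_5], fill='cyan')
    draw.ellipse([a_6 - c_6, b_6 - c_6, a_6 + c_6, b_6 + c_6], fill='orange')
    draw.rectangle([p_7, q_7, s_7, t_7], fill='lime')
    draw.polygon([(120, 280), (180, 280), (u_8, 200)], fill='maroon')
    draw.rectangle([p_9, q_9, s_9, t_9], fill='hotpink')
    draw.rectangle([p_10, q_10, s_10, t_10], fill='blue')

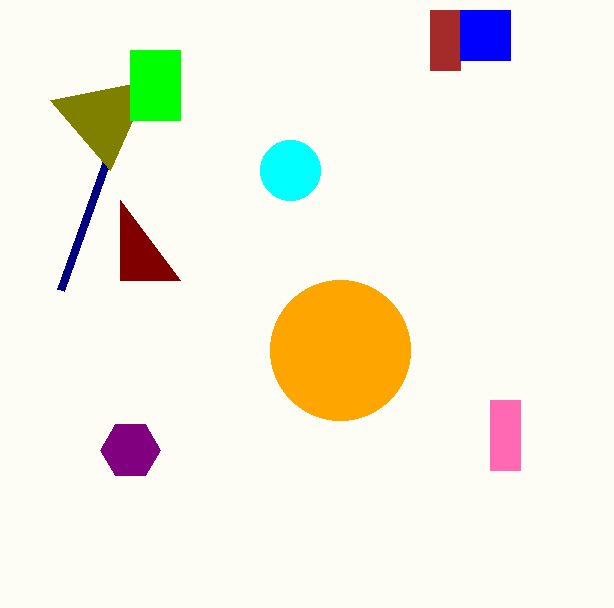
s_1 = 60; t_1 = 290; u_2 = 50; v_2 = 100; a_3 = 130; b_3 = 450; c_3 = 30; p_4 = 430; q_4 = 10; s_4 = 460; t_4 = 70; b_5 = 170; c_5 = 30; a_6 = 340; b_6 = 350; c_6 = 70; p_7 = 130; q_7 = 50; s_7 = 180; t_7 = 120; u_8 = 120; p_9 = 490; q_9 = 400; s_9 = 520; t_9 = 470; p_10 = 460; q_10 = 10; s_10 = 510; t_10 = 60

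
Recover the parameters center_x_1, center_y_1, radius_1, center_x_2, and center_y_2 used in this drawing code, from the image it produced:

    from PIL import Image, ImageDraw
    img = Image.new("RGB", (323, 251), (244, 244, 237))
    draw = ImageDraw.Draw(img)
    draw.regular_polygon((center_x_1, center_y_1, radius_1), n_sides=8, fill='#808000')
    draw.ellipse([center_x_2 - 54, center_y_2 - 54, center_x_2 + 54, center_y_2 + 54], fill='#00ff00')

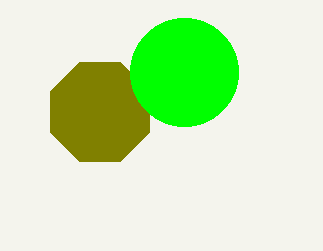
center_x_1 = 100, center_y_1 = 112, radius_1 = 54, center_x_2 = 184, center_y_2 = 72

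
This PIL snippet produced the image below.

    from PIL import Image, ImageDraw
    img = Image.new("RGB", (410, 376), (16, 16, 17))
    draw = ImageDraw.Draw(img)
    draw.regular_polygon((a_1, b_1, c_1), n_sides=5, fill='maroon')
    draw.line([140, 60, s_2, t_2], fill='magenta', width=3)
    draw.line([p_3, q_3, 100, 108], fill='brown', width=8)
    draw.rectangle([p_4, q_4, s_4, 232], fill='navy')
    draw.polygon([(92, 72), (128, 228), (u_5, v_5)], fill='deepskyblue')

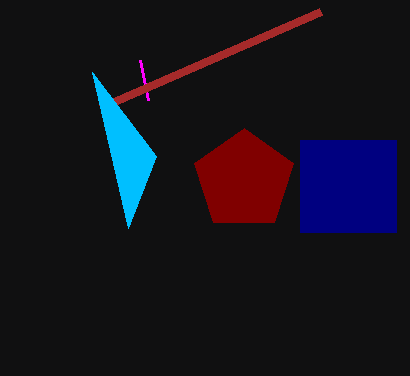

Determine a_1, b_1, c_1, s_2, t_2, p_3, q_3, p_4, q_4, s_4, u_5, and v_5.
a_1 = 244
b_1 = 180
c_1 = 52
s_2 = 148
t_2 = 100
p_3 = 320
q_3 = 12
p_4 = 300
q_4 = 140
s_4 = 396
u_5 = 156
v_5 = 156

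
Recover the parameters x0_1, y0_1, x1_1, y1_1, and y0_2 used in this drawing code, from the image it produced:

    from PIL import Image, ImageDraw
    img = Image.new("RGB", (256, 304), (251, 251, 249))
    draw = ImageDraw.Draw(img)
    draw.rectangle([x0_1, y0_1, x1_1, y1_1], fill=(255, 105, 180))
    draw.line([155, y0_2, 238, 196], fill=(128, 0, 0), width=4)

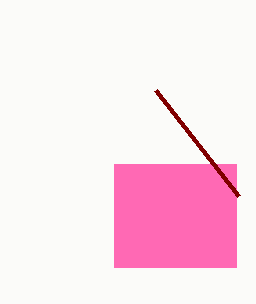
x0_1 = 114
y0_1 = 164
x1_1 = 236
y1_1 = 267
y0_2 = 90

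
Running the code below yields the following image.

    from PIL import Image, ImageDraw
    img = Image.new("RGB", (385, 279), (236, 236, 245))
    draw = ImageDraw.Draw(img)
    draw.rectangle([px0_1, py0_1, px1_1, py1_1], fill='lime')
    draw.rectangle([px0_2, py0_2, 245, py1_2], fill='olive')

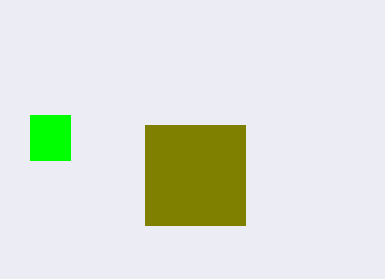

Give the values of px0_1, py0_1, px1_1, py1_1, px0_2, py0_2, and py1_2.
px0_1 = 30; py0_1 = 115; px1_1 = 70; py1_1 = 160; px0_2 = 145; py0_2 = 125; py1_2 = 225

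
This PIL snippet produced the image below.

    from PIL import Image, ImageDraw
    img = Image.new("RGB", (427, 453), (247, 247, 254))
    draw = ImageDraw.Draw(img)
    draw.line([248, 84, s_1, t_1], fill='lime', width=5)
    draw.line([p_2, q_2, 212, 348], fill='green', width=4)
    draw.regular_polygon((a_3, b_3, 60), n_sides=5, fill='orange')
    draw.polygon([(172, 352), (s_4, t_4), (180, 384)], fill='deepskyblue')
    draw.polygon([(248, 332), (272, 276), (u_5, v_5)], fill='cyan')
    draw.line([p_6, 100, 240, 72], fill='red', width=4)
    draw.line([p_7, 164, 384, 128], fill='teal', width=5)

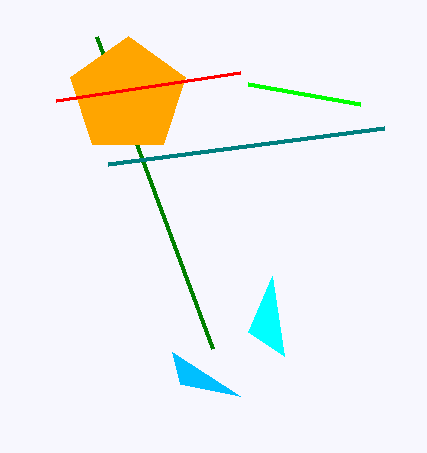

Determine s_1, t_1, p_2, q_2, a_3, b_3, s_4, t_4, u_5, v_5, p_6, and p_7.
s_1 = 360; t_1 = 104; p_2 = 96; q_2 = 36; a_3 = 128; b_3 = 96; s_4 = 240; t_4 = 396; u_5 = 284; v_5 = 356; p_6 = 56; p_7 = 108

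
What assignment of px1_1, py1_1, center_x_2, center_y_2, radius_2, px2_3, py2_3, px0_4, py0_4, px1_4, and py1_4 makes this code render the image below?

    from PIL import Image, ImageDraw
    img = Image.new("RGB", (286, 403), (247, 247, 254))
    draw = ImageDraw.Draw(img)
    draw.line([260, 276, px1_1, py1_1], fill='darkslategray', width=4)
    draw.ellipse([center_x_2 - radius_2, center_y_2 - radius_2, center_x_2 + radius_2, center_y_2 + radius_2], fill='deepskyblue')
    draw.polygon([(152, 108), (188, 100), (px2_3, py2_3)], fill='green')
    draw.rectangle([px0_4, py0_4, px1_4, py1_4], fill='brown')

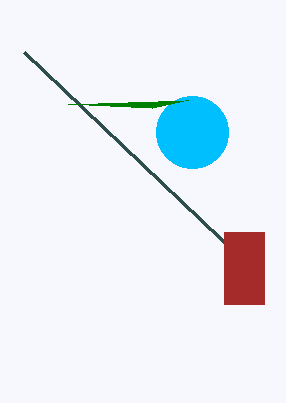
px1_1 = 24
py1_1 = 52
center_x_2 = 192
center_y_2 = 132
radius_2 = 36
px2_3 = 68
py2_3 = 104
px0_4 = 224
py0_4 = 232
px1_4 = 264
py1_4 = 304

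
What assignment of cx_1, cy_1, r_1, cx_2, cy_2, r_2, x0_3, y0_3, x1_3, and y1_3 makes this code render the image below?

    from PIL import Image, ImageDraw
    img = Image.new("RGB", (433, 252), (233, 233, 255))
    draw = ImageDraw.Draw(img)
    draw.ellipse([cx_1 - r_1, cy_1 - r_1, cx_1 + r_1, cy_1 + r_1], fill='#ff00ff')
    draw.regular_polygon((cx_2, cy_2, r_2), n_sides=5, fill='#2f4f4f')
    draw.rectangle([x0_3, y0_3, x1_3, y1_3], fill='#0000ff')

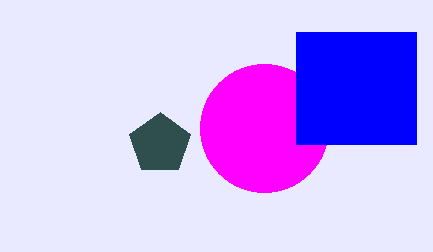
cx_1 = 264; cy_1 = 128; r_1 = 64; cx_2 = 160; cy_2 = 144; r_2 = 32; x0_3 = 296; y0_3 = 32; x1_3 = 416; y1_3 = 144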